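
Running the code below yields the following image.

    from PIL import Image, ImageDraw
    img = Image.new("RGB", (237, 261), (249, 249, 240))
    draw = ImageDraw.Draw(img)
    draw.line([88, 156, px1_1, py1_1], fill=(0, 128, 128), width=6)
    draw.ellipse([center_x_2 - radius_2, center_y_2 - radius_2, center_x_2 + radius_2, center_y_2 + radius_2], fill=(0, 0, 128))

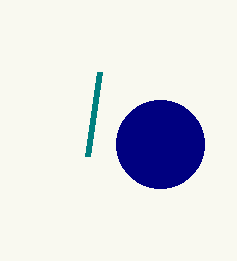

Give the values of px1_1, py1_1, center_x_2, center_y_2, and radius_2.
px1_1 = 100; py1_1 = 72; center_x_2 = 160; center_y_2 = 144; radius_2 = 44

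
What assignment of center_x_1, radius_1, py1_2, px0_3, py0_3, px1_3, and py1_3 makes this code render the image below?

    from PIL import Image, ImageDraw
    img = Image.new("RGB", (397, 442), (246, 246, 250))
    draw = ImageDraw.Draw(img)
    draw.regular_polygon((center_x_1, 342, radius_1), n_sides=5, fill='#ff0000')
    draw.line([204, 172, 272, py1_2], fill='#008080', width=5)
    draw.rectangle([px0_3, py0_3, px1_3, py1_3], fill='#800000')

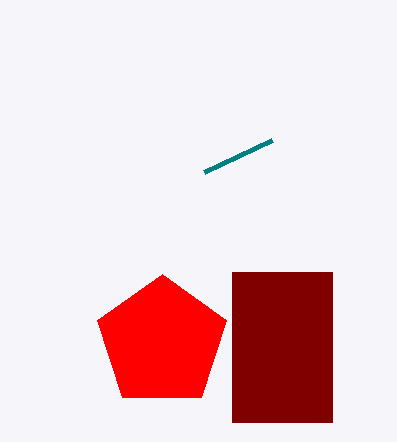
center_x_1 = 162; radius_1 = 68; py1_2 = 140; px0_3 = 232; py0_3 = 272; px1_3 = 332; py1_3 = 422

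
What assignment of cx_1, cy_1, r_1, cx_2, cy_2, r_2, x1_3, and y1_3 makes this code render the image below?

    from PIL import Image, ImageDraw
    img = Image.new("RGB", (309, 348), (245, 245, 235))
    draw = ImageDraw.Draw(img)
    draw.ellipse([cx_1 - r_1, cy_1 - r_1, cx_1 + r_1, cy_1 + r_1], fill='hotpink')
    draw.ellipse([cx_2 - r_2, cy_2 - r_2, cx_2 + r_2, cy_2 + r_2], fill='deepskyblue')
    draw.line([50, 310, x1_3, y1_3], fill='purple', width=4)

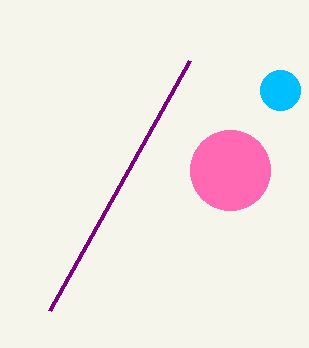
cx_1 = 230, cy_1 = 170, r_1 = 40, cx_2 = 280, cy_2 = 90, r_2 = 20, x1_3 = 190, y1_3 = 60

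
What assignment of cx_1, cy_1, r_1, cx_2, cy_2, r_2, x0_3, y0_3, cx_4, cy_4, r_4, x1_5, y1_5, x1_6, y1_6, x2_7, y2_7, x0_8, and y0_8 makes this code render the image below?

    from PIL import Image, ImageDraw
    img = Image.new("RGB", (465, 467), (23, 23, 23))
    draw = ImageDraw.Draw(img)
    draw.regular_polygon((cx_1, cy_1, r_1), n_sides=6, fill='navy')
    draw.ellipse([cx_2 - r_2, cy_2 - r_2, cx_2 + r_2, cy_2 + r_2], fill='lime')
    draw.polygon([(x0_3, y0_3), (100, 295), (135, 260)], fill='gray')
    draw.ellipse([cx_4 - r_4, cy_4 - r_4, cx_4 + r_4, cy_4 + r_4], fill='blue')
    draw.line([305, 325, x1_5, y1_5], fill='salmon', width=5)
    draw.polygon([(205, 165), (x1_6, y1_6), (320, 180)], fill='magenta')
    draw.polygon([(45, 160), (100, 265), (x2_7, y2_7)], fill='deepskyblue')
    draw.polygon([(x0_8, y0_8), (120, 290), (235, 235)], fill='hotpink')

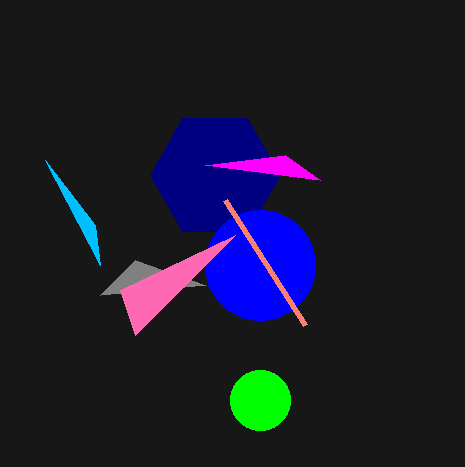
cx_1 = 215, cy_1 = 175, r_1 = 65, cx_2 = 260, cy_2 = 400, r_2 = 30, x0_3 = 205, y0_3 = 285, cx_4 = 260, cy_4 = 265, r_4 = 55, x1_5 = 225, y1_5 = 200, x1_6 = 285, y1_6 = 155, x2_7 = 95, y2_7 = 225, x0_8 = 135, y0_8 = 335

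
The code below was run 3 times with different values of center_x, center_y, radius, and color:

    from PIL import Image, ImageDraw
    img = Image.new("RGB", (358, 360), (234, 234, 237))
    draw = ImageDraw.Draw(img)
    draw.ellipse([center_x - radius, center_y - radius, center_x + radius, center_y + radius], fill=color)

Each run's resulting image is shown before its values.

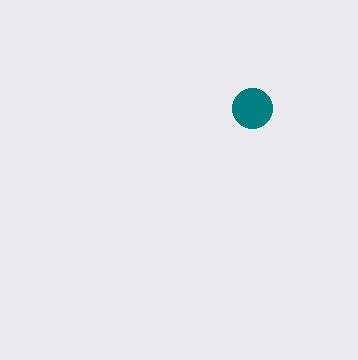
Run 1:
center_x = 252
center_y = 108
radius = 20
color = 'teal'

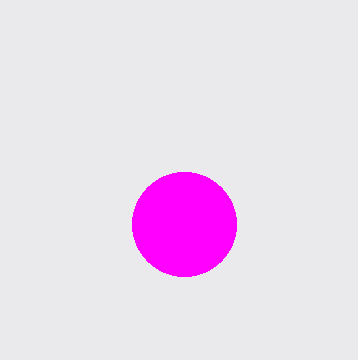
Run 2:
center_x = 184
center_y = 224
radius = 52
color = 'magenta'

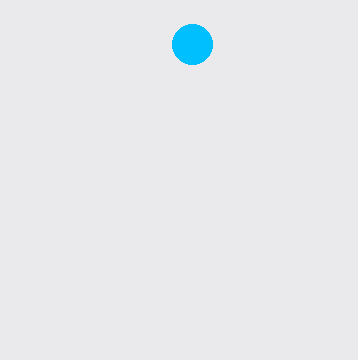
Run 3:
center_x = 192
center_y = 44
radius = 20
color = 'deepskyblue'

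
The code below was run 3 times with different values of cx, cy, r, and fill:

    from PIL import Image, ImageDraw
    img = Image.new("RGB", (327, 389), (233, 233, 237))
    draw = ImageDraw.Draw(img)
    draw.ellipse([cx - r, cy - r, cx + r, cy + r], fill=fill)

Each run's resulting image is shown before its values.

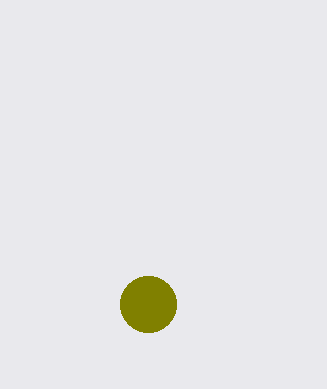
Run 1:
cx = 148, cy = 304, r = 28, fill = 'olive'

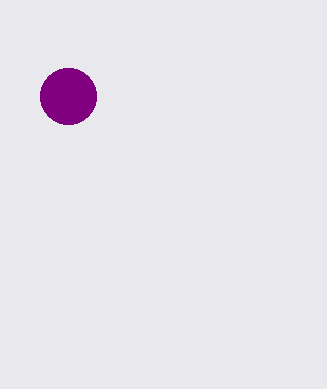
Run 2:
cx = 68
cy = 96
r = 28
fill = 'purple'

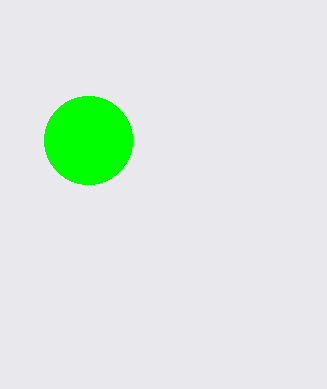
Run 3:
cx = 88; cy = 140; r = 44; fill = 'lime'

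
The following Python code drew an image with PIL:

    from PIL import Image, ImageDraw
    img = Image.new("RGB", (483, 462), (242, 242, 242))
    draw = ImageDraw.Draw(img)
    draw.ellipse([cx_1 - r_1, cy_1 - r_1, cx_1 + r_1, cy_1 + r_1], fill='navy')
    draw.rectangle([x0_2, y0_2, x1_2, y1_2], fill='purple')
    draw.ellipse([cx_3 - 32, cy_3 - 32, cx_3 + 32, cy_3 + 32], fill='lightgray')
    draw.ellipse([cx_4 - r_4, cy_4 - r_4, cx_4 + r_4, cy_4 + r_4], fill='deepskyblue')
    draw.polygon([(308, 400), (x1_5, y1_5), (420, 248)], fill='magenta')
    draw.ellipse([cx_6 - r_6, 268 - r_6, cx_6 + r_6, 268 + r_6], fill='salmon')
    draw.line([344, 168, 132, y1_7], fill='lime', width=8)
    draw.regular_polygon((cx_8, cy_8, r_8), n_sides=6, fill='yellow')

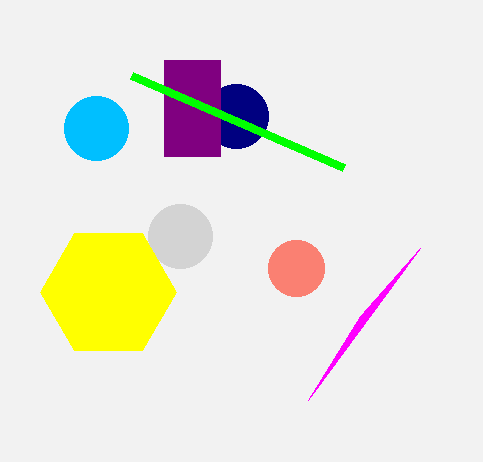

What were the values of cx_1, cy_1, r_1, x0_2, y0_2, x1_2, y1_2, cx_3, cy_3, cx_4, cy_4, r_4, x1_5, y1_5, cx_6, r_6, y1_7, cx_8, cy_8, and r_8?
cx_1 = 236
cy_1 = 116
r_1 = 32
x0_2 = 164
y0_2 = 60
x1_2 = 220
y1_2 = 156
cx_3 = 180
cy_3 = 236
cx_4 = 96
cy_4 = 128
r_4 = 32
x1_5 = 360
y1_5 = 316
cx_6 = 296
r_6 = 28
y1_7 = 76
cx_8 = 108
cy_8 = 292
r_8 = 68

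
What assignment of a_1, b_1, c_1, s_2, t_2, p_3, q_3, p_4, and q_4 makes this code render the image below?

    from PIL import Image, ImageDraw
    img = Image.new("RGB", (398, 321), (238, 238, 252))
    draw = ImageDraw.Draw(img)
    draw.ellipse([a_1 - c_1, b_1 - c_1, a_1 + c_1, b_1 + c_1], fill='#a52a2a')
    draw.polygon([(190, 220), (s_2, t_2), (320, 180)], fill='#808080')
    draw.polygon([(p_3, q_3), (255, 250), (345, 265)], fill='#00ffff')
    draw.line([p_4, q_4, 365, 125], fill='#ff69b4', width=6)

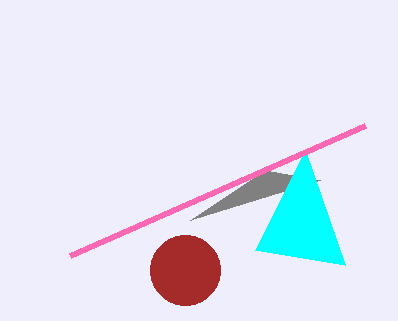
a_1 = 185, b_1 = 270, c_1 = 35, s_2 = 265, t_2 = 170, p_3 = 305, q_3 = 150, p_4 = 70, q_4 = 255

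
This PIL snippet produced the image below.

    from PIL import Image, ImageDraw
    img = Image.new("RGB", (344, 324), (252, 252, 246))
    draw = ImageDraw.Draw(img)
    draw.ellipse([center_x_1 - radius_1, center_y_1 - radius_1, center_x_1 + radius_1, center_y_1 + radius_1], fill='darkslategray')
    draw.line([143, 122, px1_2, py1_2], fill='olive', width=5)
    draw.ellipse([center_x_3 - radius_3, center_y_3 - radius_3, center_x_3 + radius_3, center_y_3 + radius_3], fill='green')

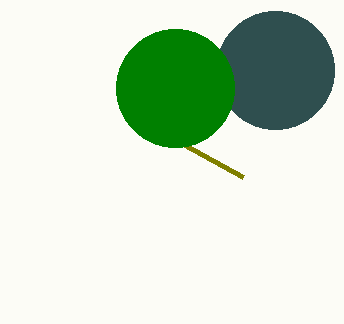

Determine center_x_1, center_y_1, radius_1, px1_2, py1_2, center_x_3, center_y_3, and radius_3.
center_x_1 = 275
center_y_1 = 70
radius_1 = 59
px1_2 = 243
py1_2 = 177
center_x_3 = 175
center_y_3 = 88
radius_3 = 59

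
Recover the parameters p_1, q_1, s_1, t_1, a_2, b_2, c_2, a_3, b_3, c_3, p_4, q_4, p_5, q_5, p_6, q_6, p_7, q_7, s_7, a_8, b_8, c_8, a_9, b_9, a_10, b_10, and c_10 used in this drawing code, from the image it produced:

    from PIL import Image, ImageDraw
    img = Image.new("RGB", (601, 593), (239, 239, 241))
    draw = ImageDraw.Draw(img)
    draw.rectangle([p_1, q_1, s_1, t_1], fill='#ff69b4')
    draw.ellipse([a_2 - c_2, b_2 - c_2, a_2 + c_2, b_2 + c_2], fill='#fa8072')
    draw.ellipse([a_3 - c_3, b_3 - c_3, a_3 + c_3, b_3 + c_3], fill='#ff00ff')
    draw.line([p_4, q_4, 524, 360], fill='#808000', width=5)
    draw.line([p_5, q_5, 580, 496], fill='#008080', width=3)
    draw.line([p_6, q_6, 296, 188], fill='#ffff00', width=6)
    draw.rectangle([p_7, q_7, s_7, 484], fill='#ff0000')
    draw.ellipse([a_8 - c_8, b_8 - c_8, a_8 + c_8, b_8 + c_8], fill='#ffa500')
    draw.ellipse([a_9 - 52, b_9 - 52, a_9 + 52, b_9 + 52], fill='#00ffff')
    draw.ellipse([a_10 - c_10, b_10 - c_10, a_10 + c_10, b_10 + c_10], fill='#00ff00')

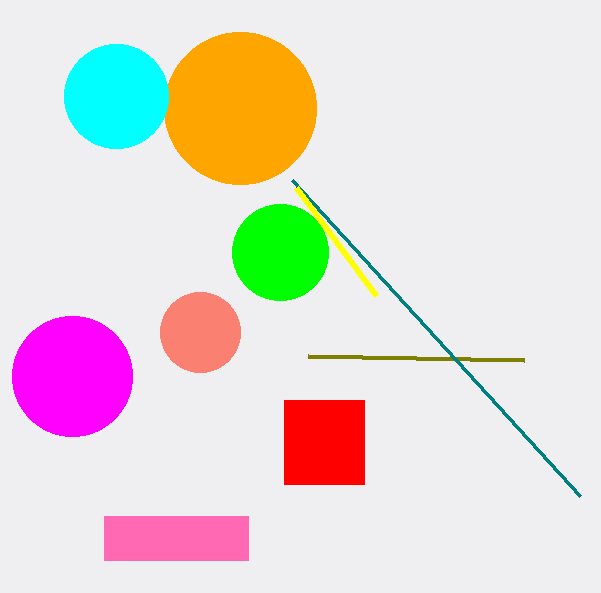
p_1 = 104, q_1 = 516, s_1 = 248, t_1 = 560, a_2 = 200, b_2 = 332, c_2 = 40, a_3 = 72, b_3 = 376, c_3 = 60, p_4 = 308, q_4 = 356, p_5 = 292, q_5 = 180, p_6 = 376, q_6 = 296, p_7 = 284, q_7 = 400, s_7 = 364, a_8 = 240, b_8 = 108, c_8 = 76, a_9 = 116, b_9 = 96, a_10 = 280, b_10 = 252, c_10 = 48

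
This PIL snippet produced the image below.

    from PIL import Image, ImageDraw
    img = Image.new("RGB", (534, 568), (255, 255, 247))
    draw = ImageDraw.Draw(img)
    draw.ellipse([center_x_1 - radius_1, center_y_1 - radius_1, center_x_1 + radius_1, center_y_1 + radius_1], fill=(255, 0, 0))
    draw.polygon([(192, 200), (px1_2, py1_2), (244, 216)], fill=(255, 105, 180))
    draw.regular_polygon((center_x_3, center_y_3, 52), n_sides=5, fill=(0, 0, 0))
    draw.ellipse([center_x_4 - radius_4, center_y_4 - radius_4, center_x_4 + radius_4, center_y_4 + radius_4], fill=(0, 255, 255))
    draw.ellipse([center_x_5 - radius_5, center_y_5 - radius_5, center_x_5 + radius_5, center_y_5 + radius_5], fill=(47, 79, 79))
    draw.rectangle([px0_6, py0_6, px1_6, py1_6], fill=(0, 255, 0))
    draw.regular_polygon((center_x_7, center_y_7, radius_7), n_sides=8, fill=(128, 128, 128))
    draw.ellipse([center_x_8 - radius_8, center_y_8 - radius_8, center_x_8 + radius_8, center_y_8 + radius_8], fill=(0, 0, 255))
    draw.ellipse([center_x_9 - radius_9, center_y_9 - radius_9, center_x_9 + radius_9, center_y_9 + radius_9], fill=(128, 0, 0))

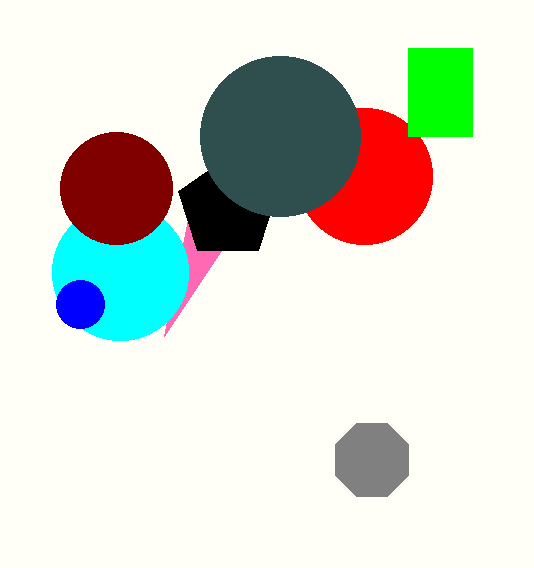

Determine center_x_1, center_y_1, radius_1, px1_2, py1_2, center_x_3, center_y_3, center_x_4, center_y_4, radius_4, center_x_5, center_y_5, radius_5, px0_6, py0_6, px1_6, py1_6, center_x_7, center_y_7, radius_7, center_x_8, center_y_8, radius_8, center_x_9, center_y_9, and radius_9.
center_x_1 = 364, center_y_1 = 176, radius_1 = 68, px1_2 = 164, py1_2 = 336, center_x_3 = 228, center_y_3 = 208, center_x_4 = 120, center_y_4 = 272, radius_4 = 68, center_x_5 = 280, center_y_5 = 136, radius_5 = 80, px0_6 = 408, py0_6 = 48, px1_6 = 472, py1_6 = 136, center_x_7 = 372, center_y_7 = 460, radius_7 = 40, center_x_8 = 80, center_y_8 = 304, radius_8 = 24, center_x_9 = 116, center_y_9 = 188, radius_9 = 56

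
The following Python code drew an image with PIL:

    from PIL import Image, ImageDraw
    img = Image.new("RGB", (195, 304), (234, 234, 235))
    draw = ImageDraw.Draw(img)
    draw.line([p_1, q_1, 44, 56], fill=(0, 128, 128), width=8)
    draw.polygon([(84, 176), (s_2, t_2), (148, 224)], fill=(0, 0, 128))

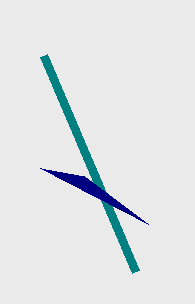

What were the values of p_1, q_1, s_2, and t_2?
p_1 = 136; q_1 = 272; s_2 = 40; t_2 = 168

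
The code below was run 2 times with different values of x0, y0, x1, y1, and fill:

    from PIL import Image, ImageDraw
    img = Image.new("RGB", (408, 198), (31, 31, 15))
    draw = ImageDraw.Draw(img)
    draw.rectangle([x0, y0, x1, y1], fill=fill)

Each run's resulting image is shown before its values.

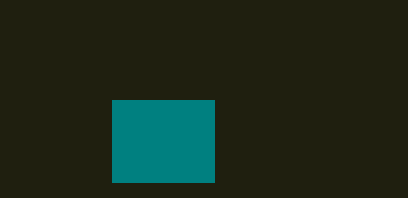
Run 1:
x0 = 112, y0 = 100, x1 = 214, y1 = 182, fill = 'teal'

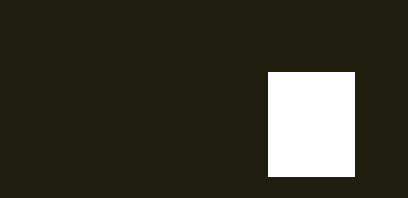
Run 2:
x0 = 268; y0 = 72; x1 = 354; y1 = 176; fill = 'white'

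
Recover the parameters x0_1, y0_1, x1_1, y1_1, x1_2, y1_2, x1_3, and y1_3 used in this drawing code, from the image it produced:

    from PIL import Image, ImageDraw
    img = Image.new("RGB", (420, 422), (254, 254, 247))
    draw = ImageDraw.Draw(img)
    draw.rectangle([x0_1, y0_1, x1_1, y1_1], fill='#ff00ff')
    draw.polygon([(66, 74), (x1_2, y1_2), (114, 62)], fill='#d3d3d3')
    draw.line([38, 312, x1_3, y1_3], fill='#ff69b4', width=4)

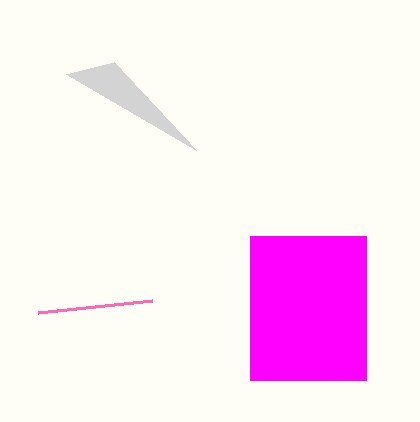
x0_1 = 250
y0_1 = 236
x1_1 = 366
y1_1 = 380
x1_2 = 196
y1_2 = 150
x1_3 = 152
y1_3 = 300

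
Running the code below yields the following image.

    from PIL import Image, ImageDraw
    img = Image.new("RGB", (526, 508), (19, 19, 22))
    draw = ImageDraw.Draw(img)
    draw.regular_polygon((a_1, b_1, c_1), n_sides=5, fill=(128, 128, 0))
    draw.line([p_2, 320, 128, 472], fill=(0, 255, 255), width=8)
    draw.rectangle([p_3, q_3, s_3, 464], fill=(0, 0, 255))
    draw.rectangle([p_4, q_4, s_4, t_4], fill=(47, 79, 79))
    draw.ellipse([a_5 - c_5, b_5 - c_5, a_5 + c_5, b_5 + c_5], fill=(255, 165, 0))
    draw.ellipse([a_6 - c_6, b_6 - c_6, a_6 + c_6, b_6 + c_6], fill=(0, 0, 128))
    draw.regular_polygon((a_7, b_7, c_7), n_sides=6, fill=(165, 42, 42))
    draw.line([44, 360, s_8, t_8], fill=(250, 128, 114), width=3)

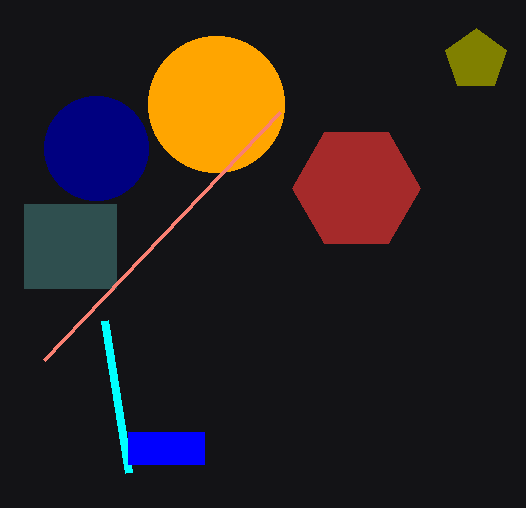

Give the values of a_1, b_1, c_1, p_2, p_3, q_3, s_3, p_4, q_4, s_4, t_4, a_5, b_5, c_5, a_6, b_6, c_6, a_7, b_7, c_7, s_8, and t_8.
a_1 = 476, b_1 = 60, c_1 = 32, p_2 = 104, p_3 = 128, q_3 = 432, s_3 = 204, p_4 = 24, q_4 = 204, s_4 = 116, t_4 = 288, a_5 = 216, b_5 = 104, c_5 = 68, a_6 = 96, b_6 = 148, c_6 = 52, a_7 = 356, b_7 = 188, c_7 = 64, s_8 = 280, t_8 = 112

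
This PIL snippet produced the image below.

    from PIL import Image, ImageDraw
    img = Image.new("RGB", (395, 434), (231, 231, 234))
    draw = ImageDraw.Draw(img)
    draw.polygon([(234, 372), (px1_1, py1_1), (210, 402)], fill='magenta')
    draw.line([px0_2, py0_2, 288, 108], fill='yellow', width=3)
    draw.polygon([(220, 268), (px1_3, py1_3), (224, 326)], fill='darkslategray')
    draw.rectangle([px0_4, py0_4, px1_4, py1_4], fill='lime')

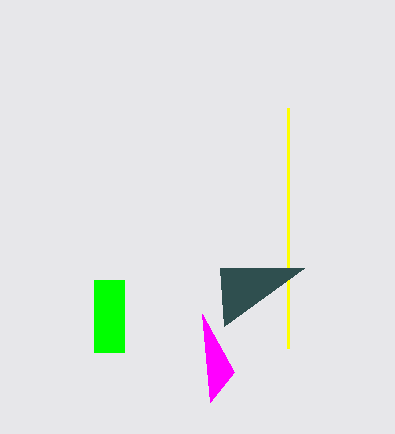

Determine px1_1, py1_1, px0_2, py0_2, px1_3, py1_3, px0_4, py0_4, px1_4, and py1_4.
px1_1 = 202; py1_1 = 314; px0_2 = 288; py0_2 = 348; px1_3 = 304; py1_3 = 268; px0_4 = 94; py0_4 = 280; px1_4 = 124; py1_4 = 352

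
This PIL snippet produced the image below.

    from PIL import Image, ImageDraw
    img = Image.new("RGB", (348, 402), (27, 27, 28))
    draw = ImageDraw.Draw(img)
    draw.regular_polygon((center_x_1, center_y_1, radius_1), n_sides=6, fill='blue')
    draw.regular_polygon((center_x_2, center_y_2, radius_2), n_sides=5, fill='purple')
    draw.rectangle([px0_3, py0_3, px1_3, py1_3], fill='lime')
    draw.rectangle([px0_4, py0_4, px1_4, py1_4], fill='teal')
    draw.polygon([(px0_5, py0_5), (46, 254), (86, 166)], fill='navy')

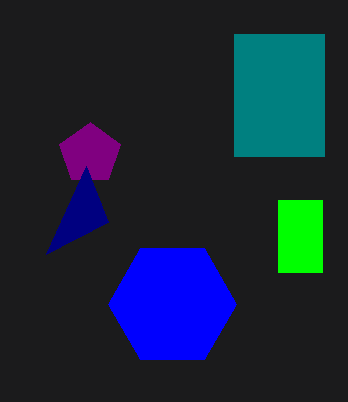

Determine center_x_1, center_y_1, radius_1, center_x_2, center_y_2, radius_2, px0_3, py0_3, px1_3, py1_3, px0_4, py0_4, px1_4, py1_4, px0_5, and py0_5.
center_x_1 = 172, center_y_1 = 304, radius_1 = 64, center_x_2 = 90, center_y_2 = 154, radius_2 = 32, px0_3 = 278, py0_3 = 200, px1_3 = 322, py1_3 = 272, px0_4 = 234, py0_4 = 34, px1_4 = 324, py1_4 = 156, px0_5 = 108, py0_5 = 222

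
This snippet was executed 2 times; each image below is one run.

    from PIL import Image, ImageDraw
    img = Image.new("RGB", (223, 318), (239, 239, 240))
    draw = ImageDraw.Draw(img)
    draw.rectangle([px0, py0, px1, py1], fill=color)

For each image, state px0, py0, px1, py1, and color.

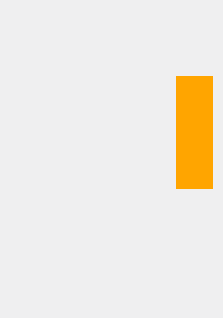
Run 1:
px0 = 176
py0 = 76
px1 = 212
py1 = 188
color = 'orange'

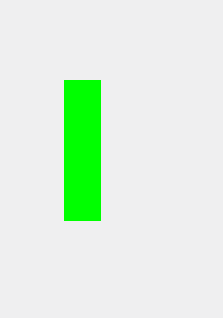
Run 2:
px0 = 64
py0 = 80
px1 = 100
py1 = 220
color = 'lime'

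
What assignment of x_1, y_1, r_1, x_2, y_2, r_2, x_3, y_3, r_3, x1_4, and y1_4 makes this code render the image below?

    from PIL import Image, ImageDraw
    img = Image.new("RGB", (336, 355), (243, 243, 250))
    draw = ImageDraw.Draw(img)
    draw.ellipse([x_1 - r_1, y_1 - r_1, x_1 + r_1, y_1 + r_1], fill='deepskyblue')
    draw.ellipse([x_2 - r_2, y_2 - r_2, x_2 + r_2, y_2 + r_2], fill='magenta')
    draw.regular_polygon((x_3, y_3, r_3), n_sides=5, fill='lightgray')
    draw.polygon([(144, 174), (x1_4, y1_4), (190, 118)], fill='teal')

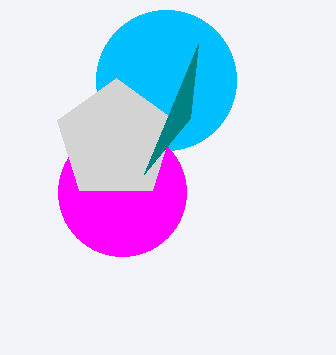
x_1 = 166; y_1 = 80; r_1 = 70; x_2 = 122; y_2 = 192; r_2 = 64; x_3 = 116; y_3 = 140; r_3 = 62; x1_4 = 198; y1_4 = 44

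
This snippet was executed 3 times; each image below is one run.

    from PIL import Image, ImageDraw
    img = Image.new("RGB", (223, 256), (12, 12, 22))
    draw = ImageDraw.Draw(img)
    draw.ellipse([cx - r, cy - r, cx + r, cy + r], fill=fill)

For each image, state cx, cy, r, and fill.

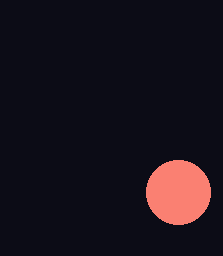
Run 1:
cx = 178
cy = 192
r = 32
fill = 'salmon'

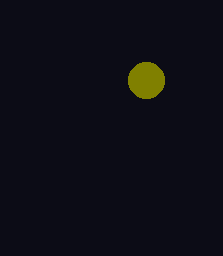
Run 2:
cx = 146, cy = 80, r = 18, fill = 'olive'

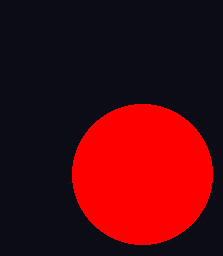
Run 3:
cx = 142, cy = 174, r = 70, fill = 'red'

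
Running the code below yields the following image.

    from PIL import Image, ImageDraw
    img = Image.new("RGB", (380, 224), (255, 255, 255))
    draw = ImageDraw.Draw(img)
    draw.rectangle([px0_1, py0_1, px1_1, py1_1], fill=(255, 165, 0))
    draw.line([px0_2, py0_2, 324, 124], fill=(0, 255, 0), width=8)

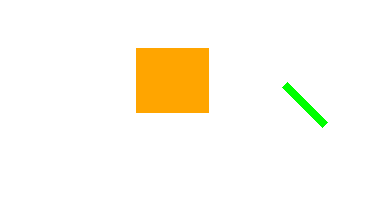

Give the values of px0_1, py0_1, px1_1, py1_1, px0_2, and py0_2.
px0_1 = 136
py0_1 = 48
px1_1 = 208
py1_1 = 112
px0_2 = 284
py0_2 = 84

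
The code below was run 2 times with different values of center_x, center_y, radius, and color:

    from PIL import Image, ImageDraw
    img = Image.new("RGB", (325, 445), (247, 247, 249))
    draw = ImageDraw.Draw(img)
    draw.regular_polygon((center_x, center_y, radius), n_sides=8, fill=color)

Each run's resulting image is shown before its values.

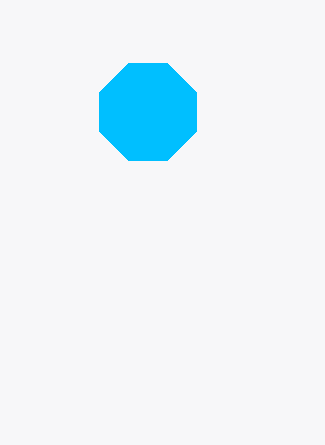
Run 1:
center_x = 148; center_y = 112; radius = 52; color = 'deepskyblue'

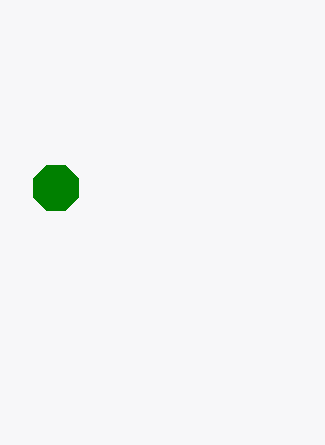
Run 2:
center_x = 56; center_y = 188; radius = 24; color = 'green'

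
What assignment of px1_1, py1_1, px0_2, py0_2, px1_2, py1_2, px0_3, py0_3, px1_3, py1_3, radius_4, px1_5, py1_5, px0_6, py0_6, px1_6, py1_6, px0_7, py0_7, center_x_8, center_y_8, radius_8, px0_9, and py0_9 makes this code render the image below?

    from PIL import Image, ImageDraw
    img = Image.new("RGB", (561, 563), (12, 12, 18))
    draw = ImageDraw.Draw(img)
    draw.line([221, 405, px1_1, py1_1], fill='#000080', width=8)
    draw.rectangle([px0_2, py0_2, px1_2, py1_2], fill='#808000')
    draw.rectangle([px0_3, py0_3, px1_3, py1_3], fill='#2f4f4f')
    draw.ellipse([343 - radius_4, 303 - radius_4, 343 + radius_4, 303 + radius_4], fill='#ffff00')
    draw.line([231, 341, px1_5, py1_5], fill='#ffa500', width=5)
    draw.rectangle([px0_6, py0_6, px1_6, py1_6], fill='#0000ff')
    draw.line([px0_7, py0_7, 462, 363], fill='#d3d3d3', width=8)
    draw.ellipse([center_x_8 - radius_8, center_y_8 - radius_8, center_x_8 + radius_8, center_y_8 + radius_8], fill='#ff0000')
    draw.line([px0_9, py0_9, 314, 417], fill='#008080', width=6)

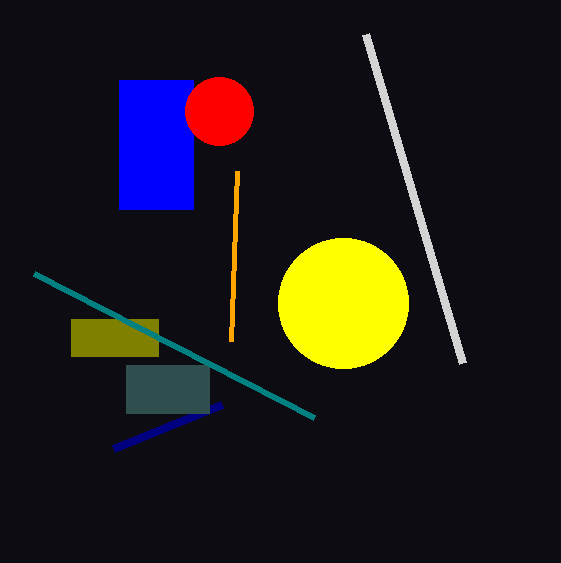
px1_1 = 113
py1_1 = 449
px0_2 = 71
py0_2 = 319
px1_2 = 158
py1_2 = 356
px0_3 = 126
py0_3 = 365
px1_3 = 209
py1_3 = 413
radius_4 = 65
px1_5 = 237
py1_5 = 171
px0_6 = 119
py0_6 = 80
px1_6 = 193
py1_6 = 209
px0_7 = 365
py0_7 = 34
center_x_8 = 219
center_y_8 = 111
radius_8 = 34
px0_9 = 34
py0_9 = 273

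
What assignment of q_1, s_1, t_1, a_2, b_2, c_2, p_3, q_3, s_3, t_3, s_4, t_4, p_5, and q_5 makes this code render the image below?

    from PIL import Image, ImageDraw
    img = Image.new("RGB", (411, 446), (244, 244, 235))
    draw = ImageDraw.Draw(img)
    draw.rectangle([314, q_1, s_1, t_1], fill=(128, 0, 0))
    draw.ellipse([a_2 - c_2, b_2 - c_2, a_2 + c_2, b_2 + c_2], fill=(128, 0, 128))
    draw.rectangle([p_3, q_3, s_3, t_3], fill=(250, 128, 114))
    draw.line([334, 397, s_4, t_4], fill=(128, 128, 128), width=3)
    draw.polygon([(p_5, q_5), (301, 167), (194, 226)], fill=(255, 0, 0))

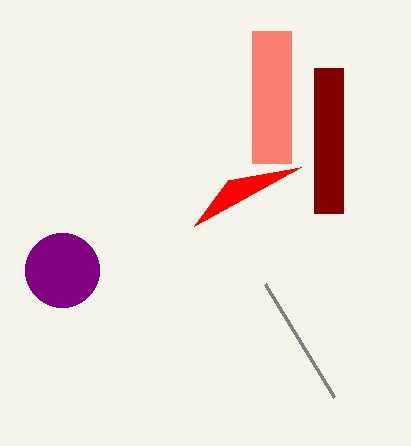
q_1 = 68, s_1 = 343, t_1 = 213, a_2 = 62, b_2 = 270, c_2 = 37, p_3 = 252, q_3 = 31, s_3 = 291, t_3 = 163, s_4 = 265, t_4 = 284, p_5 = 228, q_5 = 180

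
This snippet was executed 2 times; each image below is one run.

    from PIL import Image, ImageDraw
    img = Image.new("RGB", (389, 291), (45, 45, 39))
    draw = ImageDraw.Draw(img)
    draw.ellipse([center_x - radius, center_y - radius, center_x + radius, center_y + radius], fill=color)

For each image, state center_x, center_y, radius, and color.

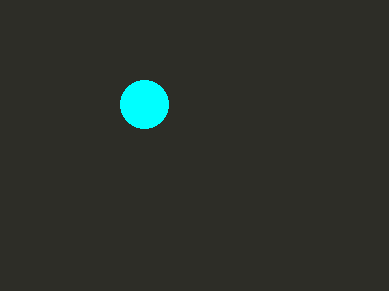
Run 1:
center_x = 144
center_y = 104
radius = 24
color = 'cyan'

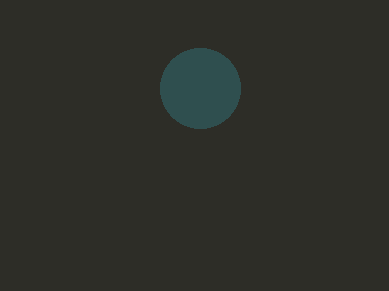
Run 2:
center_x = 200, center_y = 88, radius = 40, color = 'darkslategray'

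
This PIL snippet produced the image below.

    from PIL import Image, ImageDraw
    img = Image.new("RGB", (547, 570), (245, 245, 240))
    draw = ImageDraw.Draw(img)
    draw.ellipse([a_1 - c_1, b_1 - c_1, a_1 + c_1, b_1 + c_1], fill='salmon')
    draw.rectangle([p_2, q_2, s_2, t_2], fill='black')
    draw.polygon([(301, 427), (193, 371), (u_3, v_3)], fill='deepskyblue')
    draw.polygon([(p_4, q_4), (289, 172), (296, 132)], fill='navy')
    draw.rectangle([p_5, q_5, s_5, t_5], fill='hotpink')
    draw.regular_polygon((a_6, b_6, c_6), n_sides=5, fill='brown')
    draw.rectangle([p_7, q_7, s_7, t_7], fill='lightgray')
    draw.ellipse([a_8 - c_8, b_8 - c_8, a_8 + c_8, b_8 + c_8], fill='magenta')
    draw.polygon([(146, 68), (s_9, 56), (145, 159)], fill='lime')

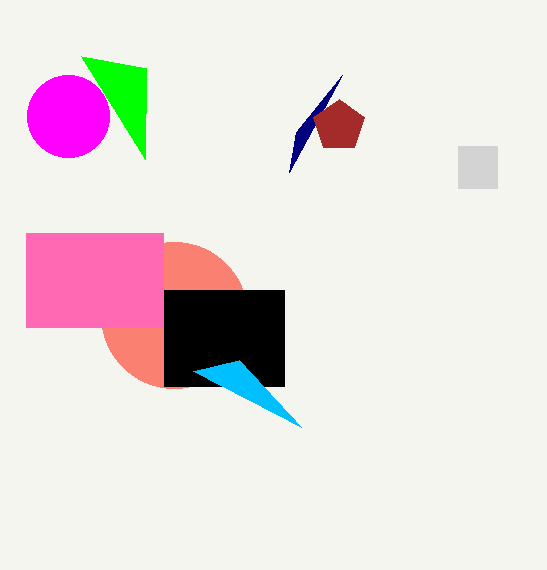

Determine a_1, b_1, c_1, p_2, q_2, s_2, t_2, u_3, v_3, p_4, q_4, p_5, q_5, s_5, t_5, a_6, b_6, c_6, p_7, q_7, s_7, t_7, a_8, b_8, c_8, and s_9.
a_1 = 174; b_1 = 315; c_1 = 73; p_2 = 164; q_2 = 290; s_2 = 284; t_2 = 386; u_3 = 239; v_3 = 360; p_4 = 342; q_4 = 75; p_5 = 26; q_5 = 233; s_5 = 163; t_5 = 327; a_6 = 339; b_6 = 126; c_6 = 27; p_7 = 458; q_7 = 146; s_7 = 497; t_7 = 188; a_8 = 68; b_8 = 116; c_8 = 41; s_9 = 81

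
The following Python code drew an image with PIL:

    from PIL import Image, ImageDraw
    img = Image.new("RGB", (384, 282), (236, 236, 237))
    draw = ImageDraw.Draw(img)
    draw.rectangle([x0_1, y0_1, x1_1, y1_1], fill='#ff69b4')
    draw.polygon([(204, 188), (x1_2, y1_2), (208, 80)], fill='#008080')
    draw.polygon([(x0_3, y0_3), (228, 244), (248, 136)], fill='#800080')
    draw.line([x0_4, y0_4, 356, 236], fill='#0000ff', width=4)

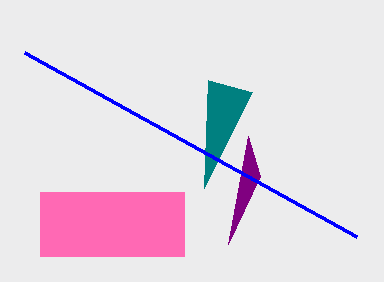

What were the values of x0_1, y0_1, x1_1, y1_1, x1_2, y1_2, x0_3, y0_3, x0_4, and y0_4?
x0_1 = 40; y0_1 = 192; x1_1 = 184; y1_1 = 256; x1_2 = 252; y1_2 = 92; x0_3 = 260; y0_3 = 176; x0_4 = 24; y0_4 = 52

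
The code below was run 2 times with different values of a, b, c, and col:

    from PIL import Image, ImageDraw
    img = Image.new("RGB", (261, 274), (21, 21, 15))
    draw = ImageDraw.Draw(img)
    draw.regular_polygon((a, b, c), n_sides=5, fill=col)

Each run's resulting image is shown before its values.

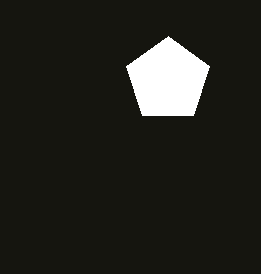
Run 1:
a = 168; b = 80; c = 44; col = 'white'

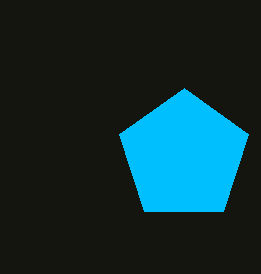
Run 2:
a = 184; b = 156; c = 68; col = 'deepskyblue'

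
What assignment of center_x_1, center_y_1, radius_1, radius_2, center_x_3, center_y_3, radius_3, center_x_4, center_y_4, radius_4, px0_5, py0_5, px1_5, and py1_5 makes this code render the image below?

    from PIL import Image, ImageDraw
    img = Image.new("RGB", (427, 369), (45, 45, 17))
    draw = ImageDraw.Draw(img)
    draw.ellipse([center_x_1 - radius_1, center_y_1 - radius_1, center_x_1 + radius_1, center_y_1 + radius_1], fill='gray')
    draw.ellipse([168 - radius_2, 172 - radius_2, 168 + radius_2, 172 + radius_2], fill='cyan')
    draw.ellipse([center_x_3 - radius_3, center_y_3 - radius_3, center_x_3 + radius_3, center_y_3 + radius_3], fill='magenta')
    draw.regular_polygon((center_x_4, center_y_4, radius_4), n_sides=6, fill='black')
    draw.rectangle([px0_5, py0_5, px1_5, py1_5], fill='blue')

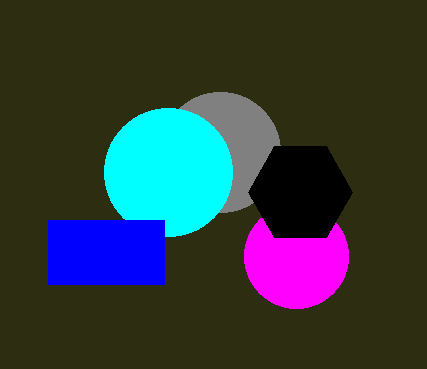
center_x_1 = 220
center_y_1 = 152
radius_1 = 60
radius_2 = 64
center_x_3 = 296
center_y_3 = 256
radius_3 = 52
center_x_4 = 300
center_y_4 = 192
radius_4 = 52
px0_5 = 48
py0_5 = 220
px1_5 = 164
py1_5 = 284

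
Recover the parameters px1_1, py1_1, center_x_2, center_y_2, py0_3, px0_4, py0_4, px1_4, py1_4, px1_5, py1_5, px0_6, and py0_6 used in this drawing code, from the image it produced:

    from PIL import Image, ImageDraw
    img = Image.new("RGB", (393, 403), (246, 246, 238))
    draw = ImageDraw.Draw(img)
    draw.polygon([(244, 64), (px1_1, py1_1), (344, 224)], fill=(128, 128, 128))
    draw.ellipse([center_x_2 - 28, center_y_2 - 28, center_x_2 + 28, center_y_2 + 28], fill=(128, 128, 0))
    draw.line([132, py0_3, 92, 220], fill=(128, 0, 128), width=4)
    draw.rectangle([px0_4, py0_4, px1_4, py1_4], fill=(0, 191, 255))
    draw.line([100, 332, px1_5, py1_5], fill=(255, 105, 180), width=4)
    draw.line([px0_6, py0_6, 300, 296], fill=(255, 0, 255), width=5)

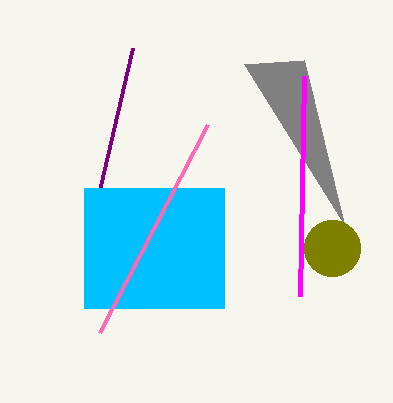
px1_1 = 304; py1_1 = 60; center_x_2 = 332; center_y_2 = 248; py0_3 = 48; px0_4 = 84; py0_4 = 188; px1_4 = 224; py1_4 = 308; px1_5 = 208; py1_5 = 124; px0_6 = 304; py0_6 = 76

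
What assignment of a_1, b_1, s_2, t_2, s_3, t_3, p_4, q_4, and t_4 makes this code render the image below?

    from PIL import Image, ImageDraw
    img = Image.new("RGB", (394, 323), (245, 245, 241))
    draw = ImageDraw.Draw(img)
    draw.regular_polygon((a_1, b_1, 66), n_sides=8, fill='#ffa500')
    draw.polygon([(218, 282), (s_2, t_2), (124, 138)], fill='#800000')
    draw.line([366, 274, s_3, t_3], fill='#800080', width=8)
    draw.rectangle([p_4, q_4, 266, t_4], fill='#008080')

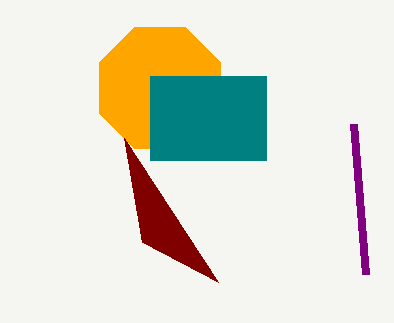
a_1 = 160; b_1 = 88; s_2 = 142; t_2 = 242; s_3 = 354; t_3 = 124; p_4 = 150; q_4 = 76; t_4 = 160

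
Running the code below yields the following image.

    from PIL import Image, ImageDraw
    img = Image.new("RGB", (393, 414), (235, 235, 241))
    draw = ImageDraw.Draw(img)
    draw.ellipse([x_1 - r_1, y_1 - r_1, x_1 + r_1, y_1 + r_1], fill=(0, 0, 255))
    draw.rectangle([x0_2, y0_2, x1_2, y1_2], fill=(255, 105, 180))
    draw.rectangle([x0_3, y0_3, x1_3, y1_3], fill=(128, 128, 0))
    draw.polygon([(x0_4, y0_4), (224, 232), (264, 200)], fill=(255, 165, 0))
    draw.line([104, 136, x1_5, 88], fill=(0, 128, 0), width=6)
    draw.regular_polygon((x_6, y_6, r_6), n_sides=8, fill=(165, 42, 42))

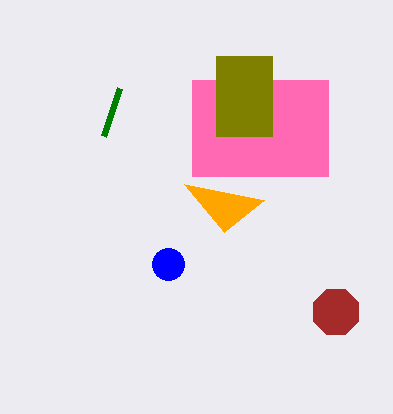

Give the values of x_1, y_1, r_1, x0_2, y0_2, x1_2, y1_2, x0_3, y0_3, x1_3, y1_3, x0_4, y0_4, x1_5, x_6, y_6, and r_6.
x_1 = 168, y_1 = 264, r_1 = 16, x0_2 = 192, y0_2 = 80, x1_2 = 328, y1_2 = 176, x0_3 = 216, y0_3 = 56, x1_3 = 272, y1_3 = 136, x0_4 = 184, y0_4 = 184, x1_5 = 120, x_6 = 336, y_6 = 312, r_6 = 24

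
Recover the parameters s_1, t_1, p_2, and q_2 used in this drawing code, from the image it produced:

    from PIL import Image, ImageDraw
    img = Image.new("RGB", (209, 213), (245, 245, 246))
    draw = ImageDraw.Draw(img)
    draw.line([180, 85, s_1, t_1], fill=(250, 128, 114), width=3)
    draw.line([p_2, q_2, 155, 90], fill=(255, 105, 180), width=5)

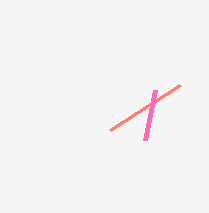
s_1 = 110
t_1 = 130
p_2 = 145
q_2 = 140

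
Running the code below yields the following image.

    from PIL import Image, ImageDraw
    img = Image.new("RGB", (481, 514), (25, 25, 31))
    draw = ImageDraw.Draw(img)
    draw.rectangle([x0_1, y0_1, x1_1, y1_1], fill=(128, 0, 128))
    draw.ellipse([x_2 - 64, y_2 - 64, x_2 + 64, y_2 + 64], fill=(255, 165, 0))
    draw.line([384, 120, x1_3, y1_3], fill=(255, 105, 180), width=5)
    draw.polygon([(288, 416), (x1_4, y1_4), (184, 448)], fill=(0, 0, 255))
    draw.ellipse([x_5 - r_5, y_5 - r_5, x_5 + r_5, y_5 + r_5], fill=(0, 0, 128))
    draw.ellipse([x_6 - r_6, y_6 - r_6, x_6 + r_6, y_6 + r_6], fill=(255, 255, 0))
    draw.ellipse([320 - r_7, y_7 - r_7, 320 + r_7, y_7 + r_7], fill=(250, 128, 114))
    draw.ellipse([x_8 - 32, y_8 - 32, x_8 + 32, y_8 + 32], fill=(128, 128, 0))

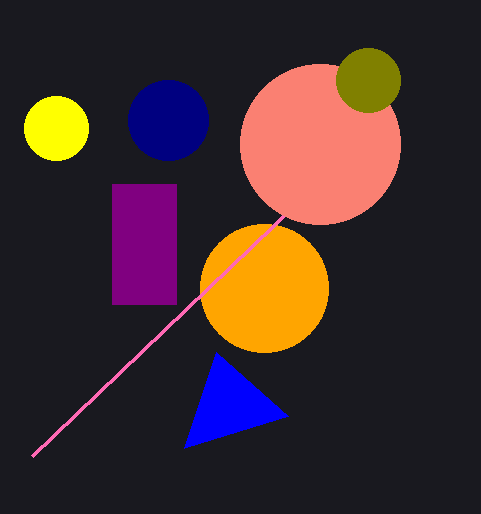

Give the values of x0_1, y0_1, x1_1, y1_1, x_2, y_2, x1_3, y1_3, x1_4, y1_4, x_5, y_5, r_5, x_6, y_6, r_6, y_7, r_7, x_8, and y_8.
x0_1 = 112, y0_1 = 184, x1_1 = 176, y1_1 = 304, x_2 = 264, y_2 = 288, x1_3 = 32, y1_3 = 456, x1_4 = 216, y1_4 = 352, x_5 = 168, y_5 = 120, r_5 = 40, x_6 = 56, y_6 = 128, r_6 = 32, y_7 = 144, r_7 = 80, x_8 = 368, y_8 = 80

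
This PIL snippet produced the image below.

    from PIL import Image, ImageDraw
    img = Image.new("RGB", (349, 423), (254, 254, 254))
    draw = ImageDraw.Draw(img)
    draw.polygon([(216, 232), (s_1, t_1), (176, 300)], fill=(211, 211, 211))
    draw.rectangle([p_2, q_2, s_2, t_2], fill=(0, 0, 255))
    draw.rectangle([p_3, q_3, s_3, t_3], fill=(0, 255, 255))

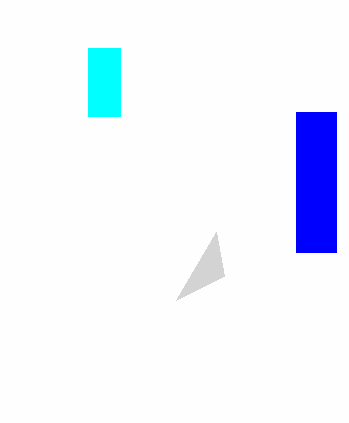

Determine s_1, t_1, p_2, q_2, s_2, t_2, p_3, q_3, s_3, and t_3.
s_1 = 224, t_1 = 276, p_2 = 296, q_2 = 112, s_2 = 336, t_2 = 252, p_3 = 88, q_3 = 48, s_3 = 120, t_3 = 116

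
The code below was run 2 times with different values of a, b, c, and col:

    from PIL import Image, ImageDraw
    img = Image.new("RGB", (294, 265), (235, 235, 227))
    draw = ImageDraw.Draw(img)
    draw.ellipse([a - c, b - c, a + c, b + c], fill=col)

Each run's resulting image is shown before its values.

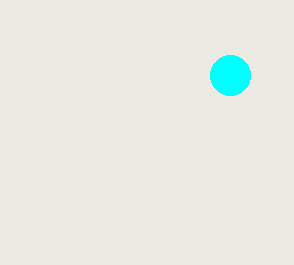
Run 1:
a = 230; b = 75; c = 20; col = 'cyan'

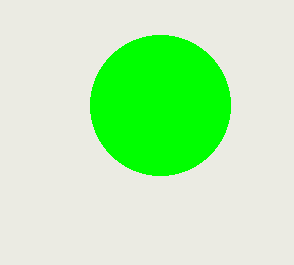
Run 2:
a = 160
b = 105
c = 70
col = 'lime'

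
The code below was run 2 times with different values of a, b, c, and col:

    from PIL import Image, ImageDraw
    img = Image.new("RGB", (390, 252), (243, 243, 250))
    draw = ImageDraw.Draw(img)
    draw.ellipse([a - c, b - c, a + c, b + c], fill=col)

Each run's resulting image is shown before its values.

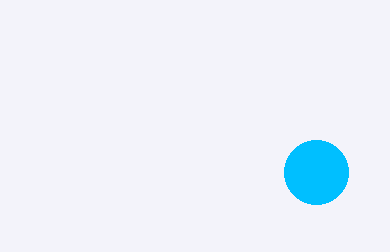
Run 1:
a = 316
b = 172
c = 32
col = 'deepskyblue'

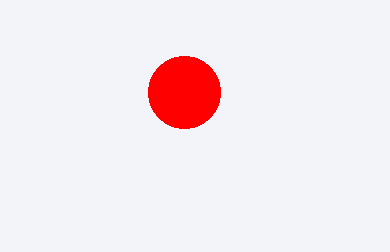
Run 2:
a = 184; b = 92; c = 36; col = 'red'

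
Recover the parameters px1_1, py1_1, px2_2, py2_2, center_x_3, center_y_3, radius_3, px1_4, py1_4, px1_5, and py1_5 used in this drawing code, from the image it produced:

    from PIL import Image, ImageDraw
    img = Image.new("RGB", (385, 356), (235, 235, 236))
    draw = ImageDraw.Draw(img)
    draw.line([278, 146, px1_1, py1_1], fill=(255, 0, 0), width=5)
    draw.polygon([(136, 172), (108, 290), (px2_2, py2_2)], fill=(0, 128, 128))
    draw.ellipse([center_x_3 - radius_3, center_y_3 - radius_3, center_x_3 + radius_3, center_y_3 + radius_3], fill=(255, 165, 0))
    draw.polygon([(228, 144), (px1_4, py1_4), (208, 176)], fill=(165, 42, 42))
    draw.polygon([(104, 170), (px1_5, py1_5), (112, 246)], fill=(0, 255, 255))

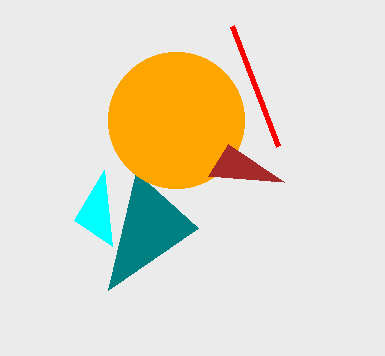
px1_1 = 232, py1_1 = 26, px2_2 = 198, py2_2 = 228, center_x_3 = 176, center_y_3 = 120, radius_3 = 68, px1_4 = 284, py1_4 = 182, px1_5 = 74, py1_5 = 220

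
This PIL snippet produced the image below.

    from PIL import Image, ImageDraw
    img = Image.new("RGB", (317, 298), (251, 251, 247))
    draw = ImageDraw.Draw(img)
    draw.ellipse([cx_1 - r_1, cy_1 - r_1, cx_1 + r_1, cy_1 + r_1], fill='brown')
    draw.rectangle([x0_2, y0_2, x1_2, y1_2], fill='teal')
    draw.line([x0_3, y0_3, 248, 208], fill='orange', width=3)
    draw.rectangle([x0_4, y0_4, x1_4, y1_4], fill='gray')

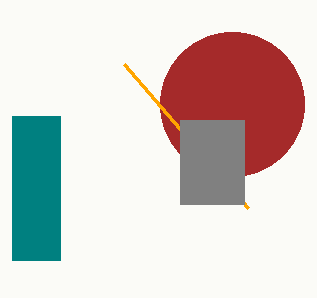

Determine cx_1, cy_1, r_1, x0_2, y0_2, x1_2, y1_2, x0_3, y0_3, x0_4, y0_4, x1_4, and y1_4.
cx_1 = 232; cy_1 = 104; r_1 = 72; x0_2 = 12; y0_2 = 116; x1_2 = 60; y1_2 = 260; x0_3 = 124; y0_3 = 64; x0_4 = 180; y0_4 = 120; x1_4 = 244; y1_4 = 204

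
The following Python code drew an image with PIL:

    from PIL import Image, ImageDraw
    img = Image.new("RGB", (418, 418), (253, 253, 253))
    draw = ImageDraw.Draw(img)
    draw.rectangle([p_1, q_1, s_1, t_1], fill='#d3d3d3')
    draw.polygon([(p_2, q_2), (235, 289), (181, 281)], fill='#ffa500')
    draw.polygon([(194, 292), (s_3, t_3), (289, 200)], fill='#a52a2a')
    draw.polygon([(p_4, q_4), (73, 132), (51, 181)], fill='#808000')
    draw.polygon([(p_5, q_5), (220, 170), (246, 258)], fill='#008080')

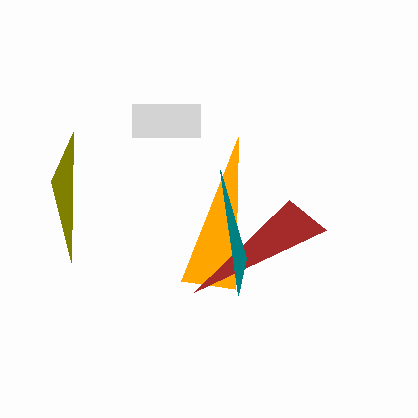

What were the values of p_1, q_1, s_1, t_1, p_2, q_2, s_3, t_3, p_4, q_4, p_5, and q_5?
p_1 = 132, q_1 = 104, s_1 = 200, t_1 = 137, p_2 = 238, q_2 = 137, s_3 = 326, t_3 = 230, p_4 = 71, q_4 = 262, p_5 = 238, q_5 = 295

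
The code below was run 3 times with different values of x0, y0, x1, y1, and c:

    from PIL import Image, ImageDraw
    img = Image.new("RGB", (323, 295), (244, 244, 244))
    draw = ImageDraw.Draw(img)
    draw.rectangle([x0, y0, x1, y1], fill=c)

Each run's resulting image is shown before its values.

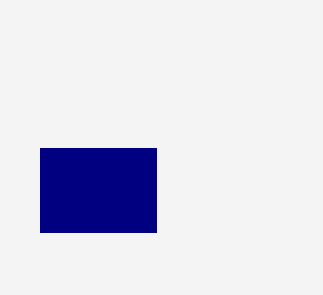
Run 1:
x0 = 40; y0 = 148; x1 = 156; y1 = 232; c = 'navy'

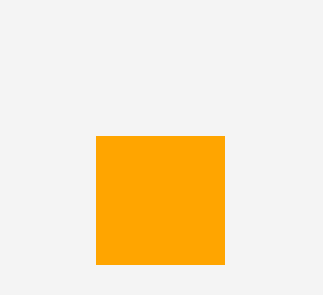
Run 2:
x0 = 96, y0 = 136, x1 = 224, y1 = 264, c = 'orange'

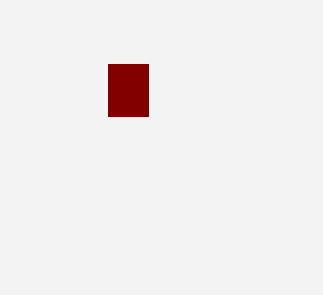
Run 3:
x0 = 108, y0 = 64, x1 = 148, y1 = 116, c = 'maroon'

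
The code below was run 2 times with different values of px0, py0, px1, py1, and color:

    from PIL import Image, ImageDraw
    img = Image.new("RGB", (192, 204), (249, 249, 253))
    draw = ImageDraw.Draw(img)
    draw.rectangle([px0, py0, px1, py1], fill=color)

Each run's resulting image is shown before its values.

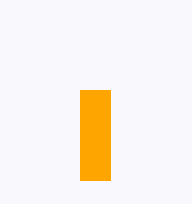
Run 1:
px0 = 80, py0 = 90, px1 = 110, py1 = 180, color = 'orange'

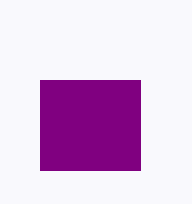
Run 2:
px0 = 40
py0 = 80
px1 = 140
py1 = 170
color = 'purple'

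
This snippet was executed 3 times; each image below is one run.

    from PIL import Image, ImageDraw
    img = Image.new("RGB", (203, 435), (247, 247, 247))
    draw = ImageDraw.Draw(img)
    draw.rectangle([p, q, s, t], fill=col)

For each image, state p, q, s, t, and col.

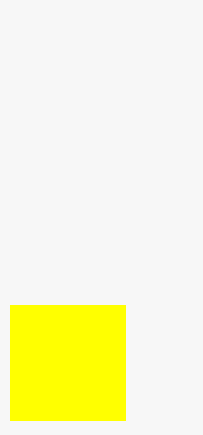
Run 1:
p = 10
q = 305
s = 125
t = 420
col = 'yellow'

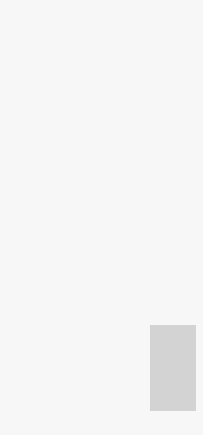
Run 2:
p = 150, q = 325, s = 195, t = 410, col = 'lightgray'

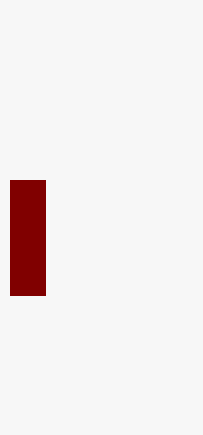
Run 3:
p = 10
q = 180
s = 45
t = 295
col = 'maroon'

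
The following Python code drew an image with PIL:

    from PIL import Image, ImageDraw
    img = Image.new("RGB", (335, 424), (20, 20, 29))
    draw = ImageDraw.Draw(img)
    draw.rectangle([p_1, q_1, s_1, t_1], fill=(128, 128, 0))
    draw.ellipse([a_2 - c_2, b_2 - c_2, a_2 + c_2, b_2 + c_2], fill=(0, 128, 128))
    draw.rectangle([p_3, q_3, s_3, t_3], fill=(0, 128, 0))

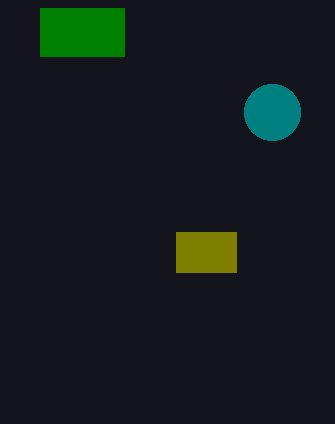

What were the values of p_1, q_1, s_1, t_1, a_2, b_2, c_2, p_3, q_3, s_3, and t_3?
p_1 = 176, q_1 = 232, s_1 = 236, t_1 = 272, a_2 = 272, b_2 = 112, c_2 = 28, p_3 = 40, q_3 = 8, s_3 = 124, t_3 = 56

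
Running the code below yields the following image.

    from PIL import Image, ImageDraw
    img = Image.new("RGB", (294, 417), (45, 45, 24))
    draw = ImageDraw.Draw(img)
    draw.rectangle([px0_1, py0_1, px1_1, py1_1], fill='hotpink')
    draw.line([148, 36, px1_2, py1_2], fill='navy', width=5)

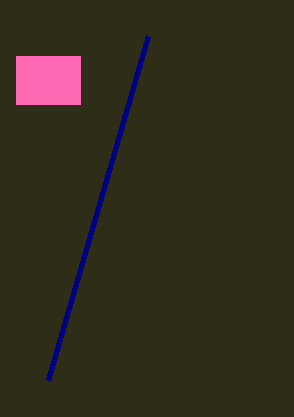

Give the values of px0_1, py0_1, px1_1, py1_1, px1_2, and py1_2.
px0_1 = 16
py0_1 = 56
px1_1 = 80
py1_1 = 104
px1_2 = 48
py1_2 = 380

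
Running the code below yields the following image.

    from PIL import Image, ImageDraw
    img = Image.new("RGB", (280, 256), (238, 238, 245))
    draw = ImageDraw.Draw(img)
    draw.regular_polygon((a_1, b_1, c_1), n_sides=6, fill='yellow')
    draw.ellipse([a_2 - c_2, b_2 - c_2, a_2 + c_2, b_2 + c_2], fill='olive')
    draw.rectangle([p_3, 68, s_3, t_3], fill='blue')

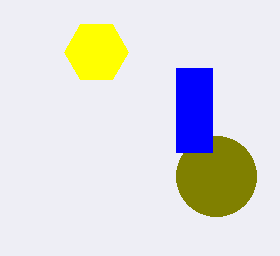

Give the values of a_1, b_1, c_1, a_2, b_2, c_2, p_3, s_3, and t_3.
a_1 = 96; b_1 = 52; c_1 = 32; a_2 = 216; b_2 = 176; c_2 = 40; p_3 = 176; s_3 = 212; t_3 = 152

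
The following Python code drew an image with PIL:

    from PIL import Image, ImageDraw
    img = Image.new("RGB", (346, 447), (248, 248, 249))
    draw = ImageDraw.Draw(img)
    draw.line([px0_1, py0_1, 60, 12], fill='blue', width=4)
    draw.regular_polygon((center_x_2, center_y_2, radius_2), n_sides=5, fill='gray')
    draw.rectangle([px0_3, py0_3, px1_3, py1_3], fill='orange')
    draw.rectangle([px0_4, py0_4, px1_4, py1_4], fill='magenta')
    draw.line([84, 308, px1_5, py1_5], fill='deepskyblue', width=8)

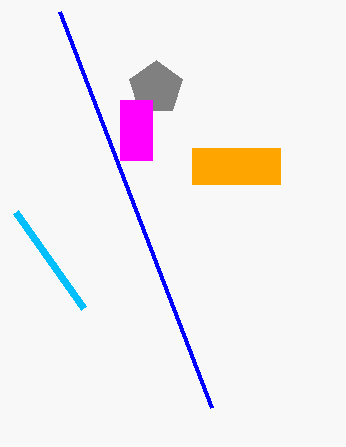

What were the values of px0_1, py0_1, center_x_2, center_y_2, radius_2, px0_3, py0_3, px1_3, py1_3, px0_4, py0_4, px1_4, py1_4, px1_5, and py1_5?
px0_1 = 212; py0_1 = 408; center_x_2 = 156; center_y_2 = 88; radius_2 = 28; px0_3 = 192; py0_3 = 148; px1_3 = 280; py1_3 = 184; px0_4 = 120; py0_4 = 100; px1_4 = 152; py1_4 = 160; px1_5 = 16; py1_5 = 212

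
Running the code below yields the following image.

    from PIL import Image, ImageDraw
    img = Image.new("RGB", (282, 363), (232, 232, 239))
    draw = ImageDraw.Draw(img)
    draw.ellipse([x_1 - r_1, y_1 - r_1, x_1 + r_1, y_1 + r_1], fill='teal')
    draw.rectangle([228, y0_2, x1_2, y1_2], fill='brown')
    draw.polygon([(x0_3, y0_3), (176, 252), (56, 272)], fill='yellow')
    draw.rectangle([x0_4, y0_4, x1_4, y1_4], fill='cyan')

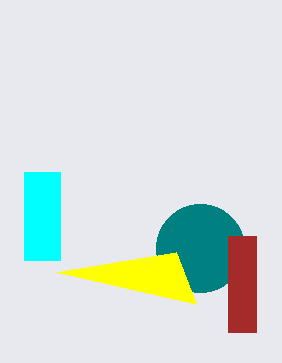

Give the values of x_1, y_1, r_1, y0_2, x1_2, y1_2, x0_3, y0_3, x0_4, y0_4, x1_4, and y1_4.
x_1 = 200
y_1 = 248
r_1 = 44
y0_2 = 236
x1_2 = 256
y1_2 = 332
x0_3 = 196
y0_3 = 304
x0_4 = 24
y0_4 = 172
x1_4 = 60
y1_4 = 260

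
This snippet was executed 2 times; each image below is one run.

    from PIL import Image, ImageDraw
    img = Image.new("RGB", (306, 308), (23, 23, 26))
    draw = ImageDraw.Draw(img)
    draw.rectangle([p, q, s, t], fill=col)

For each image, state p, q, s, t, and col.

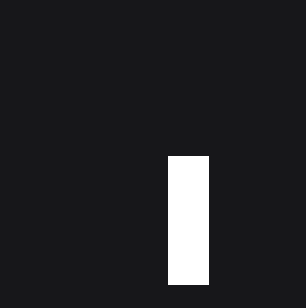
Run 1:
p = 168; q = 156; s = 208; t = 284; col = 'white'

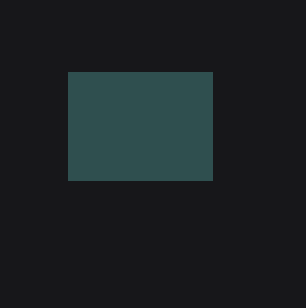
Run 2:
p = 68
q = 72
s = 212
t = 180
col = 'darkslategray'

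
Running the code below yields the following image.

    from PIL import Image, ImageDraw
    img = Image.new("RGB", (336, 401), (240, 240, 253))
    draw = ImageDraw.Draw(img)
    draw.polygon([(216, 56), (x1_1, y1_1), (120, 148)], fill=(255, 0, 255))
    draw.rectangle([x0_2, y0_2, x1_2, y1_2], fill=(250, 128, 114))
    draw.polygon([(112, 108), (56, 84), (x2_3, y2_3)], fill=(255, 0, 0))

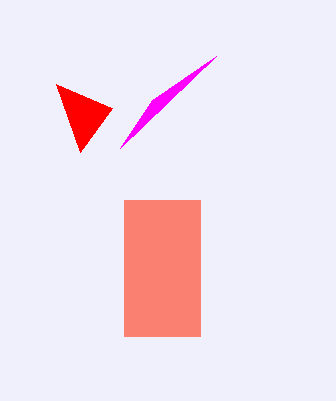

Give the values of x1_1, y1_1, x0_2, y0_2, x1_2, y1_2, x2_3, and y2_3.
x1_1 = 152
y1_1 = 100
x0_2 = 124
y0_2 = 200
x1_2 = 200
y1_2 = 336
x2_3 = 80
y2_3 = 152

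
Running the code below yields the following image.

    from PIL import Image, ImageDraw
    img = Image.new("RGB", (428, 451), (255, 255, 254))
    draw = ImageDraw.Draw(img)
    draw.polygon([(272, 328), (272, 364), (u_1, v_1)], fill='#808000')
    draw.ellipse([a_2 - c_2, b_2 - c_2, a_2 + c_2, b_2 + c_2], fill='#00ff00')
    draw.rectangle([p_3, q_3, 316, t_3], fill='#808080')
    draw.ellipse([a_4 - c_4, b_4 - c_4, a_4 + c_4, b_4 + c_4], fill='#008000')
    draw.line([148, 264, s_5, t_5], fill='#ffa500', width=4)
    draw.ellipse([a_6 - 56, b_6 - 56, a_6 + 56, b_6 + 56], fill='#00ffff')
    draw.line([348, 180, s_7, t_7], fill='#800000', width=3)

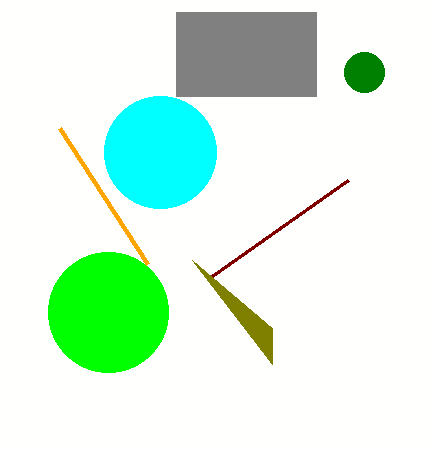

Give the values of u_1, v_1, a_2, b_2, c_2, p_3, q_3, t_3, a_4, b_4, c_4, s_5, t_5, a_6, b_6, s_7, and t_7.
u_1 = 192
v_1 = 260
a_2 = 108
b_2 = 312
c_2 = 60
p_3 = 176
q_3 = 12
t_3 = 96
a_4 = 364
b_4 = 72
c_4 = 20
s_5 = 60
t_5 = 128
a_6 = 160
b_6 = 152
s_7 = 212
t_7 = 276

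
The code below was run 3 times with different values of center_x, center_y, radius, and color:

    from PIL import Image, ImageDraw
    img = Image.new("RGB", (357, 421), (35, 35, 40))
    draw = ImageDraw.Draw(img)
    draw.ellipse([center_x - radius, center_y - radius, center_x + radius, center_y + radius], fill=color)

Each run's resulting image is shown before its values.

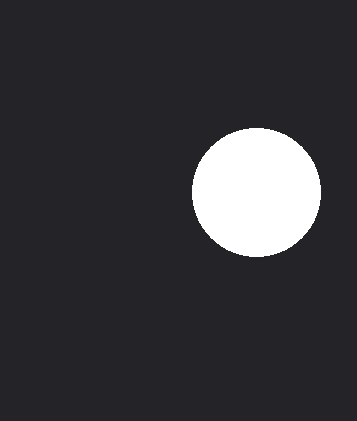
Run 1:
center_x = 256
center_y = 192
radius = 64
color = 'white'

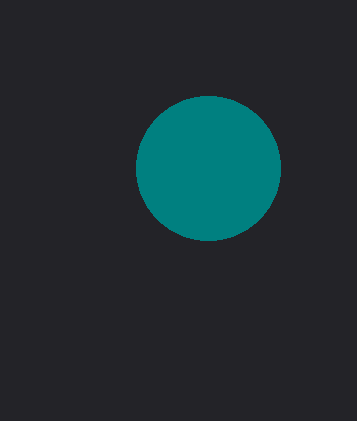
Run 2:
center_x = 208; center_y = 168; radius = 72; color = 'teal'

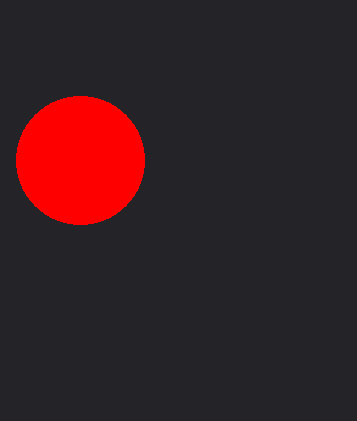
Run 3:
center_x = 80
center_y = 160
radius = 64
color = 'red'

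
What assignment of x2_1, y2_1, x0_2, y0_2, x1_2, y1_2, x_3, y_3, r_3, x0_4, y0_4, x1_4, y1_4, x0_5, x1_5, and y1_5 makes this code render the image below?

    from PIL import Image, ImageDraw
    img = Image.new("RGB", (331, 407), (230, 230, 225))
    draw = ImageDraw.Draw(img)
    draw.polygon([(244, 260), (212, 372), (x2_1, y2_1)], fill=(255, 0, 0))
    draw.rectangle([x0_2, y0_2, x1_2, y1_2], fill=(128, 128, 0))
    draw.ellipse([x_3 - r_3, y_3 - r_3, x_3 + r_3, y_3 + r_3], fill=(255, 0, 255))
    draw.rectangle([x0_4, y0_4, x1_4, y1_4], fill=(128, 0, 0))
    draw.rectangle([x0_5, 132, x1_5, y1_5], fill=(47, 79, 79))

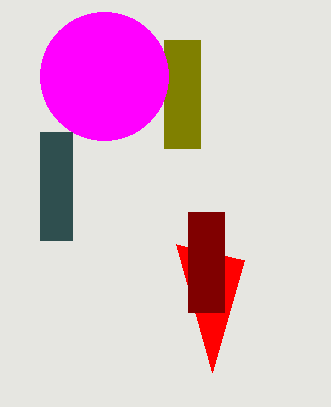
x2_1 = 176, y2_1 = 244, x0_2 = 164, y0_2 = 40, x1_2 = 200, y1_2 = 148, x_3 = 104, y_3 = 76, r_3 = 64, x0_4 = 188, y0_4 = 212, x1_4 = 224, y1_4 = 312, x0_5 = 40, x1_5 = 72, y1_5 = 240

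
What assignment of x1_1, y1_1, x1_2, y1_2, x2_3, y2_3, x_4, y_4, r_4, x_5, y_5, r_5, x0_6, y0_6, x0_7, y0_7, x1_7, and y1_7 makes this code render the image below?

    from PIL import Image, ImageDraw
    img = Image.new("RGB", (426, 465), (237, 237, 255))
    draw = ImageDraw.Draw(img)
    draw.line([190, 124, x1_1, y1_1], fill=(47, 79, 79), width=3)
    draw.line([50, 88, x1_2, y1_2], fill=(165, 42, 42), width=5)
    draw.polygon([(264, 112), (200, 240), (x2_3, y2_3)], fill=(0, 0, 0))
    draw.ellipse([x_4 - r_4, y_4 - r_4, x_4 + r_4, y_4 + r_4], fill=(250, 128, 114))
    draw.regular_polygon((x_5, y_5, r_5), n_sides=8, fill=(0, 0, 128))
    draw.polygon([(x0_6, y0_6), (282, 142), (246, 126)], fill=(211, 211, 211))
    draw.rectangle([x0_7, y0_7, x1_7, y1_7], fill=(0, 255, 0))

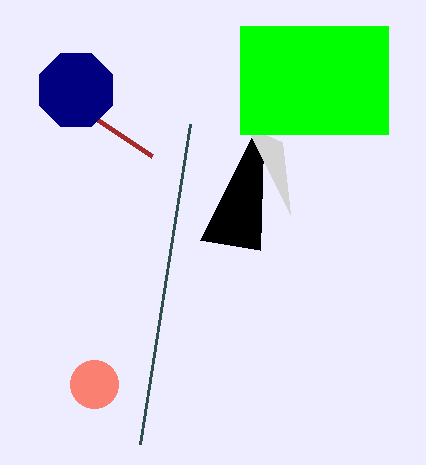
x1_1 = 140, y1_1 = 444, x1_2 = 152, y1_2 = 156, x2_3 = 260, y2_3 = 250, x_4 = 94, y_4 = 384, r_4 = 24, x_5 = 76, y_5 = 90, r_5 = 40, x0_6 = 290, y0_6 = 214, x0_7 = 240, y0_7 = 26, x1_7 = 388, y1_7 = 134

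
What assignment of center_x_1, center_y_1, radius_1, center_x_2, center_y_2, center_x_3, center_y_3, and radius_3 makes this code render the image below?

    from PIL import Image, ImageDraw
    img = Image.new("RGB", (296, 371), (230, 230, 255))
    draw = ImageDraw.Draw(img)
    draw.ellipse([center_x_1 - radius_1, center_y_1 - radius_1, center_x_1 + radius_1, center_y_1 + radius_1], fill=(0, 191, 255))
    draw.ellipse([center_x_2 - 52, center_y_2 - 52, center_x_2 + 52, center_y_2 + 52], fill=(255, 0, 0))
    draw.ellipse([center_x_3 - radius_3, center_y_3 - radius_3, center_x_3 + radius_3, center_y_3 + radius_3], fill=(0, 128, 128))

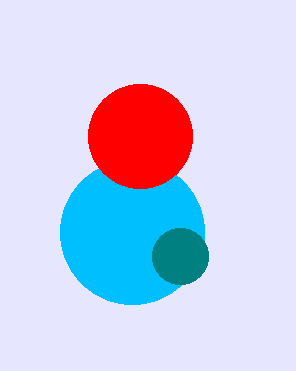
center_x_1 = 132; center_y_1 = 232; radius_1 = 72; center_x_2 = 140; center_y_2 = 136; center_x_3 = 180; center_y_3 = 256; radius_3 = 28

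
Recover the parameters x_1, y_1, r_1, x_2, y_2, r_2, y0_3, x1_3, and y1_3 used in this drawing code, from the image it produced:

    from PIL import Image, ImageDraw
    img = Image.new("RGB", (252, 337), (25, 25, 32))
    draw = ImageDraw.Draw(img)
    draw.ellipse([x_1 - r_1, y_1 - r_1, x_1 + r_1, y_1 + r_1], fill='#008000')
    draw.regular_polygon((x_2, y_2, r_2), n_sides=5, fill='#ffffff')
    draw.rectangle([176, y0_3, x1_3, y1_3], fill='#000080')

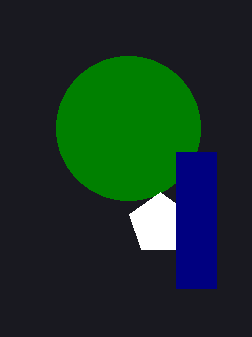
x_1 = 128
y_1 = 128
r_1 = 72
x_2 = 160
y_2 = 224
r_2 = 32
y0_3 = 152
x1_3 = 216
y1_3 = 288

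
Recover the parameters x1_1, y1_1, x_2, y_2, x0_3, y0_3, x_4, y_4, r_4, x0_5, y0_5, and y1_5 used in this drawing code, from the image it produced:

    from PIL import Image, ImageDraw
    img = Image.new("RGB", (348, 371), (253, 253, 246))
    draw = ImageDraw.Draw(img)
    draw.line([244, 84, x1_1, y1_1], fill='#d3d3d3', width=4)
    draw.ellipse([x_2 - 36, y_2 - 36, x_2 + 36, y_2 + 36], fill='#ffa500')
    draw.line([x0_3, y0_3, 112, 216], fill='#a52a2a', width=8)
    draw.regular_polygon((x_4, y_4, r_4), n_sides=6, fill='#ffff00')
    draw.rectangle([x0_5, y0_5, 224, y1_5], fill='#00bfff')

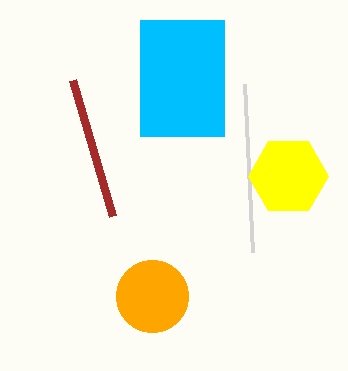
x1_1 = 252, y1_1 = 252, x_2 = 152, y_2 = 296, x0_3 = 72, y0_3 = 80, x_4 = 288, y_4 = 176, r_4 = 40, x0_5 = 140, y0_5 = 20, y1_5 = 136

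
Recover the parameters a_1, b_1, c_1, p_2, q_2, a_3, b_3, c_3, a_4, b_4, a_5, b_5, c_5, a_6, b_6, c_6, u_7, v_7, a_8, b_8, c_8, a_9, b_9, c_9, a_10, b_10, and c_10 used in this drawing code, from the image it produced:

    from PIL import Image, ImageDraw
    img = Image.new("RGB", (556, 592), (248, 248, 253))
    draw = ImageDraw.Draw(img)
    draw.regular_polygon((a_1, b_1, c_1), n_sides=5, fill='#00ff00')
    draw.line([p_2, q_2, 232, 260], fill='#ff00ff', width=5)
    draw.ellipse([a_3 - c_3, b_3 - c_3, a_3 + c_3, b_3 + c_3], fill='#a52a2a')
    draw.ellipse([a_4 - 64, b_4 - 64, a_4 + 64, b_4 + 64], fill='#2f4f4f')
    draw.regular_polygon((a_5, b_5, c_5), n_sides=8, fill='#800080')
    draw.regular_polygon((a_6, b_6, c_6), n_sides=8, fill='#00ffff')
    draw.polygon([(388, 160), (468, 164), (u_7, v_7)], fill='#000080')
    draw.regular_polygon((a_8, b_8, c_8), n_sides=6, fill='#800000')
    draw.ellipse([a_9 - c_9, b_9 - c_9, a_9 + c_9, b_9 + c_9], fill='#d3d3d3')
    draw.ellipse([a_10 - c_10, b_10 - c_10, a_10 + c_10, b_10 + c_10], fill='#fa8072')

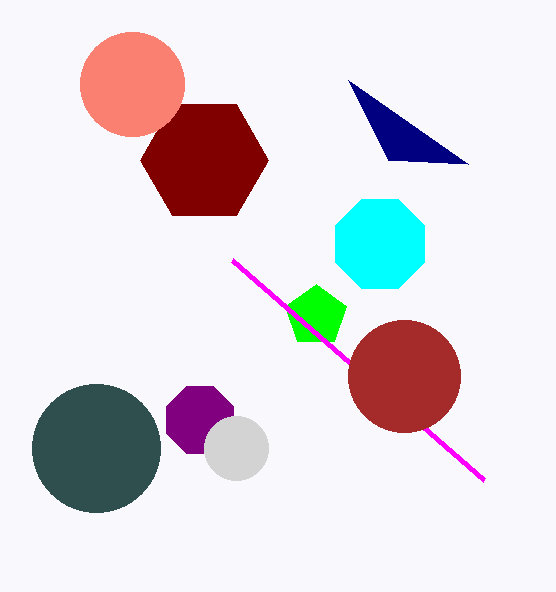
a_1 = 316, b_1 = 316, c_1 = 32, p_2 = 484, q_2 = 480, a_3 = 404, b_3 = 376, c_3 = 56, a_4 = 96, b_4 = 448, a_5 = 200, b_5 = 420, c_5 = 36, a_6 = 380, b_6 = 244, c_6 = 48, u_7 = 348, v_7 = 80, a_8 = 204, b_8 = 160, c_8 = 64, a_9 = 236, b_9 = 448, c_9 = 32, a_10 = 132, b_10 = 84, c_10 = 52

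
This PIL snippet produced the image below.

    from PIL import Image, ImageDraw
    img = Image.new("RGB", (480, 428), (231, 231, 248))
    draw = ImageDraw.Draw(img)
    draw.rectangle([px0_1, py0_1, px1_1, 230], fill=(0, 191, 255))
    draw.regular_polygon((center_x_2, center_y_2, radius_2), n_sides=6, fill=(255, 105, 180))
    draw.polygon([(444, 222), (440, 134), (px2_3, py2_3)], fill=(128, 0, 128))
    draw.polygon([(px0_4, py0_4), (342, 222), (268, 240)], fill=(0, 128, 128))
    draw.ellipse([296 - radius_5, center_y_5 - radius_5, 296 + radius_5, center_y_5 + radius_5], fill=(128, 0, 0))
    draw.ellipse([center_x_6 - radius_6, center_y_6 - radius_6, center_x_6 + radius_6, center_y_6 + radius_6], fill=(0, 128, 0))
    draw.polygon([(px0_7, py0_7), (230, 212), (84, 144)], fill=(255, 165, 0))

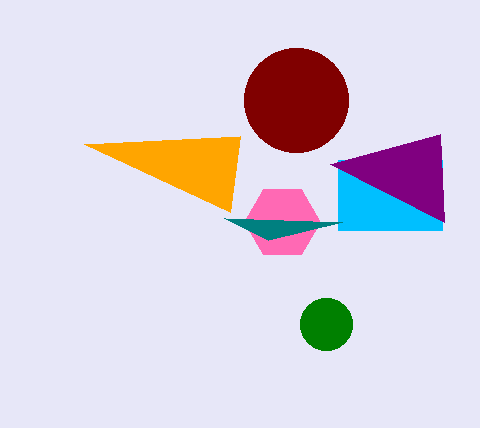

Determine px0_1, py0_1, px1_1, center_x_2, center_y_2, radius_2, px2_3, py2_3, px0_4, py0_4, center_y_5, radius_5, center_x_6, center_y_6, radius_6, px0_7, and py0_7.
px0_1 = 338, py0_1 = 160, px1_1 = 442, center_x_2 = 282, center_y_2 = 222, radius_2 = 38, px2_3 = 330, py2_3 = 164, px0_4 = 224, py0_4 = 218, center_y_5 = 100, radius_5 = 52, center_x_6 = 326, center_y_6 = 324, radius_6 = 26, px0_7 = 240, py0_7 = 136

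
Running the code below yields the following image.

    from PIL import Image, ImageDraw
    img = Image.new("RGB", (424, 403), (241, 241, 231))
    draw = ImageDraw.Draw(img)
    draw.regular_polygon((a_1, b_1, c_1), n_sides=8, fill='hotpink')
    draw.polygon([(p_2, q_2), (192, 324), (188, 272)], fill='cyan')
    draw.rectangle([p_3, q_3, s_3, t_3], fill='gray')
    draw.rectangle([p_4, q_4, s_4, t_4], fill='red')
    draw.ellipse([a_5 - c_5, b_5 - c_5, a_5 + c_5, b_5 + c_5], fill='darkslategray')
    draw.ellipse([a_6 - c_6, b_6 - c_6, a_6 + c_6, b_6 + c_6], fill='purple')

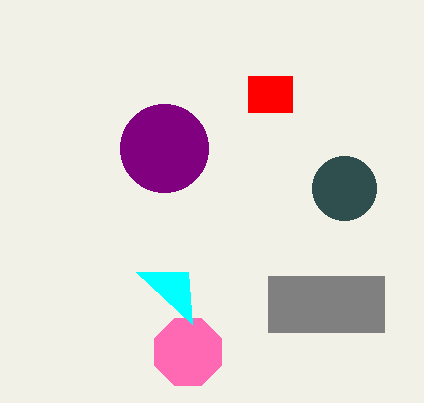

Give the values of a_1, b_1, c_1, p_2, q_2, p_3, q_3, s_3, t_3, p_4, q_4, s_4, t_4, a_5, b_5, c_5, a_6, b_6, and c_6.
a_1 = 188, b_1 = 352, c_1 = 36, p_2 = 136, q_2 = 272, p_3 = 268, q_3 = 276, s_3 = 384, t_3 = 332, p_4 = 248, q_4 = 76, s_4 = 292, t_4 = 112, a_5 = 344, b_5 = 188, c_5 = 32, a_6 = 164, b_6 = 148, c_6 = 44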